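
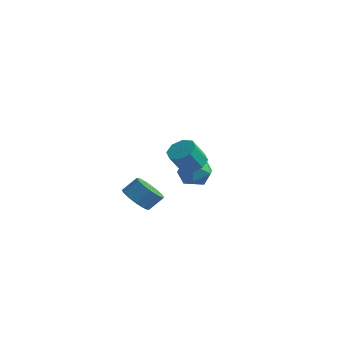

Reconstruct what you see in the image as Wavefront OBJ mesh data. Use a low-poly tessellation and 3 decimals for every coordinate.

v -1.62 2.963 0.918
v -0.732 2.69 1.387
v -1.388 1.75 -0.227
v -0.5 1.477 0.242
v -1.412 1.304 0.713
v -1.556 2.054 1.421
v -0.564 2.386 -0.261
v -0.708 3.136 0.447
v -0.08 2.334 0.659
v -0.603 1.665 1.261
v -1.517 2.775 -0.101
v -2.04 2.106 0.501
v 1.099 -4.257 1.267
v 1.864 -4.241 0.832
v 2.265 -3.648 1.558
v 1.501 -3.663 1.993
v 1.63 -3.886 0.671
v 2.031 -3.292 1.397
v 1.253 -3.629 0.669
v 1.654 -3.036 1.396
v 0.836 -3.541 0.828
v 1.237 -2.948 1.554
v 0.488 -3.645 1.104
v 0.89 -3.051 1.831
v 0.305 -3.912 1.424
v 0.706 -3.319 2.15
v 0.335 -4.272 1.702
v 0.736 -3.679 2.428
v 0.569 -4.628 1.863
v 0.97 -4.034 2.589
v 0.946 -4.884 1.864
v 1.347 -4.291 2.591
v 1.363 -4.972 1.706
v 1.764 -4.379 2.432
v 1.71 -4.869 1.429
v 2.112 -4.275 2.156
v 1.894 -4.601 1.11
v 2.295 -4.008 1.836
v 2.461 -1.734 3.322
v 2.861 -2.288 2.967
v 2.759 -3.039 4.022
v 2.359 -2.486 4.378
v 3.207 -1.916 3.265
v 3.105 -2.667 4.321
v 3.116 -1.437 3.597
v 3.014 -2.189 4.653
v 2.641 -1.133 3.768
v 2.539 -1.884 4.824
v 2.061 -1.181 3.678
v 1.959 -1.932 4.733
v 1.715 -1.553 3.379
v 1.613 -2.304 4.435
v 1.806 -2.031 3.047
v 1.704 -2.783 4.103
v 2.281 -2.336 2.876
v 2.179 -3.087 3.932
f 1 12 6
f 1 6 2
f 1 2 8
f 1 8 11
f 1 11 12
f 2 6 10
f 6 12 5
f 12 11 3
f 11 8 7
f 8 2 9
f 4 10 5
f 4 5 3
f 4 3 7
f 4 7 9
f 4 9 10
f 5 10 6
f 3 5 12
f 7 3 11
f 9 7 8
f 10 9 2
f 14 13 17
f 14 17 15
f 15 17 18
f 15 18 16
f 17 13 19
f 17 19 18
f 18 19 20
f 18 20 16
f 19 13 21
f 19 21 20
f 20 21 22
f 20 22 16
f 21 13 23
f 21 23 22
f 22 23 24
f 22 24 16
f 23 13 25
f 23 25 24
f 24 25 26
f 24 26 16
f 25 13 27
f 25 27 26
f 26 27 28
f 26 28 16
f 27 13 29
f 27 29 28
f 28 29 30
f 28 30 16
f 29 13 31
f 29 31 30
f 30 31 32
f 30 32 16
f 31 13 33
f 31 33 32
f 32 33 34
f 32 34 16
f 33 13 35
f 33 35 34
f 34 35 36
f 34 36 16
f 35 13 37
f 35 37 36
f 36 37 38
f 36 38 16
f 37 13 14
f 37 14 38
f 38 14 15
f 38 15 16
f 40 39 43
f 40 43 41
f 41 43 44
f 41 44 42
f 43 39 45
f 43 45 44
f 44 45 46
f 44 46 42
f 45 39 47
f 45 47 46
f 46 47 48
f 46 48 42
f 47 39 49
f 47 49 48
f 48 49 50
f 48 50 42
f 49 39 51
f 49 51 50
f 50 51 52
f 50 52 42
f 51 39 53
f 51 53 52
f 52 53 54
f 52 54 42
f 53 39 55
f 53 55 54
f 54 55 56
f 54 56 42
f 55 39 40
f 55 40 56
f 56 40 41
f 56 41 42



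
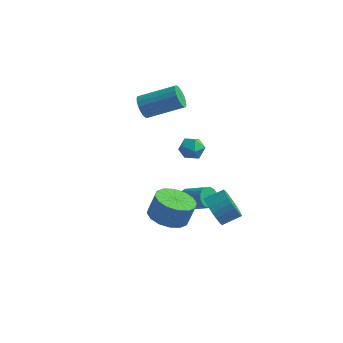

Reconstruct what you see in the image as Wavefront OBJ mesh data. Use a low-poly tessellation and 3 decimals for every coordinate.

v -3.63 2.921 1.668
v -3.245 2.717 1.069
v -1.425 3.555 1.954
v -1.81 3.759 2.552
v -3.347 3.021 0.991
v -1.527 3.859 1.876
v -3.505 3.304 1.047
v -1.685 4.142 1.932
v -3.687 3.512 1.226
v -1.868 4.35 2.111
v -3.859 3.603 1.492
v -2.039 4.441 2.377
v -3.984 3.558 1.794
v -2.165 4.396 2.678
v -4.04 3.388 2.07
v -2.22 4.226 2.954
v -4.015 3.125 2.266
v -2.195 3.963 3.151
v -3.913 2.821 2.344
v -2.093 3.659 3.229
v -3.755 2.538 2.288
v -1.935 3.376 3.173
v -3.572 2.33 2.109
v -1.753 3.168 2.994
v -3.401 2.239 1.843
v -1.581 3.077 2.728
v -3.275 2.284 1.542
v -1.456 3.122 2.426
v -3.22 2.454 1.266
v -1.4 3.292 2.15
v 1.938 -0.158 -2.681
v 2.421 -0.128 -3.475
v 3.204 0.548 -2.974
v 2.722 0.518 -2.179
v 2.2 0.158 -3.515
v 2.984 0.834 -3.014
v 1.94 0.395 -3.429
v 2.723 1.071 -2.927
v 1.679 0.548 -3.228
v 2.463 1.224 -2.726
v 1.458 0.594 -2.944
v 2.241 1.27 -2.442
v 1.31 0.525 -2.62
v 2.093 1.201 -2.118
v 1.257 0.352 -2.305
v 2.041 1.028 -1.803
v 1.309 0.102 -2.048
v 2.092 0.778 -1.546
v 1.456 -0.188 -1.886
v 2.239 0.488 -1.385
v 1.676 -0.474 -1.846
v 2.46 0.202 -1.345
v 1.937 -0.711 -1.933
v 2.72 -0.035 -1.431
v 2.197 -0.864 -2.134
v 2.981 -0.188 -1.632
v 2.419 -0.91 -2.418
v 3.202 -0.234 -1.916
v 2.567 -0.841 -2.742
v 3.35 -0.165 -2.24
v 2.619 -0.668 -3.057
v 3.403 0.008 -2.555
v 2.568 -0.418 -3.314
v 3.351 0.258 -2.812
v -0.148 1.219 -3.395
v 0.077 0.854 -3.896
v 1.393 0.636 -3.147
v 1.168 1.001 -2.645
v 0.168 1.147 -3.97
v 1.484 0.929 -3.22
v 0.186 1.457 -3.912
v 1.502 1.239 -3.162
v 0.128 1.713 -3.735
v 1.444 1.495 -2.985
v 0.006 1.855 -3.481
v 1.322 1.637 -2.731
v -0.15 1.851 -3.207
v 1.165 1.634 -2.457
v -0.307 1.703 -2.975
v 1.009 1.485 -2.226
v -0.427 1.444 -2.841
v 0.889 1.226 -2.091
v -0.483 1.133 -2.833
v 0.833 0.915 -2.083
v -0.462 0.842 -2.953
v 0.854 0.624 -2.204
v -0.369 0.637 -3.175
v 0.946 0.419 -2.426
v -0.226 0.566 -3.448
v 1.09 0.348 -2.698
v -0.065 0.644 -3.708
v 1.251 0.426 -2.958
v 0.964 -1.011 2.752
v 1.682 -1.047 2.59
v 1.058 -2.013 3.39
v 1.776 -2.049 3.228
v 1.525 -1.519 3.673
v 1.467 -0.9 3.279
v 1.273 -2.16 2.701
v 1.215 -1.541 2.307
v 1.872 -1.757 2.559
v 2.028 -1.361 3.159
v 0.712 -1.699 2.821
v 0.868 -1.303 3.421
v 0.788 -3.052 -1.335
v 1.725 -3.592 -1.467
v 2.05 -3.327 -0.236
v 1.112 -2.788 -0.105
v 1.842 -3.059 -1.612
v 2.167 -2.794 -0.382
v 1.676 -2.525 -1.683
v 2.001 -2.26 -0.453
v 1.271 -2.132 -1.661
v 1.596 -1.867 -0.431
v 0.738 -1.985 -1.552
v 1.063 -1.72 -0.321
v 0.217 -2.125 -1.384
v 0.542 -1.86 -0.154
v -0.15 -2.513 -1.204
v 0.175 -2.248 0.027
v -0.267 -3.046 -1.058
v 0.058 -2.781 0.172
v -0.101 -3.58 -0.987
v 0.224 -3.315 0.243
v 0.304 -3.973 -1.009
v 0.629 -3.708 0.221
v 0.837 -4.12 -1.119
v 1.162 -3.855 0.112
v 1.358 -3.98 -1.286
v 1.683 -3.715 -0.056
f 2 1 5
f 2 5 3
f 3 5 6
f 3 6 4
f 5 1 7
f 5 7 6
f 6 7 8
f 6 8 4
f 7 1 9
f 7 9 8
f 8 9 10
f 8 10 4
f 9 1 11
f 9 11 10
f 10 11 12
f 10 12 4
f 11 1 13
f 11 13 12
f 12 13 14
f 12 14 4
f 13 1 15
f 13 15 14
f 14 15 16
f 14 16 4
f 15 1 17
f 15 17 16
f 16 17 18
f 16 18 4
f 17 1 19
f 17 19 18
f 18 19 20
f 18 20 4
f 19 1 21
f 19 21 20
f 20 21 22
f 20 22 4
f 21 1 23
f 21 23 22
f 22 23 24
f 22 24 4
f 23 1 25
f 23 25 24
f 24 25 26
f 24 26 4
f 25 1 27
f 25 27 26
f 26 27 28
f 26 28 4
f 27 1 29
f 27 29 28
f 28 29 30
f 28 30 4
f 29 1 2
f 29 2 30
f 30 2 3
f 30 3 4
f 32 31 35
f 32 35 33
f 33 35 36
f 33 36 34
f 35 31 37
f 35 37 36
f 36 37 38
f 36 38 34
f 37 31 39
f 37 39 38
f 38 39 40
f 38 40 34
f 39 31 41
f 39 41 40
f 40 41 42
f 40 42 34
f 41 31 43
f 41 43 42
f 42 43 44
f 42 44 34
f 43 31 45
f 43 45 44
f 44 45 46
f 44 46 34
f 45 31 47
f 45 47 46
f 46 47 48
f 46 48 34
f 47 31 49
f 47 49 48
f 48 49 50
f 48 50 34
f 49 31 51
f 49 51 50
f 50 51 52
f 50 52 34
f 51 31 53
f 51 53 52
f 52 53 54
f 52 54 34
f 53 31 55
f 53 55 54
f 54 55 56
f 54 56 34
f 55 31 57
f 55 57 56
f 56 57 58
f 56 58 34
f 57 31 59
f 57 59 58
f 58 59 60
f 58 60 34
f 59 31 61
f 59 61 60
f 60 61 62
f 60 62 34
f 61 31 63
f 61 63 62
f 62 63 64
f 62 64 34
f 63 31 32
f 63 32 64
f 64 32 33
f 64 33 34
f 66 65 69
f 66 69 67
f 67 69 70
f 67 70 68
f 69 65 71
f 69 71 70
f 70 71 72
f 70 72 68
f 71 65 73
f 71 73 72
f 72 73 74
f 72 74 68
f 73 65 75
f 73 75 74
f 74 75 76
f 74 76 68
f 75 65 77
f 75 77 76
f 76 77 78
f 76 78 68
f 77 65 79
f 77 79 78
f 78 79 80
f 78 80 68
f 79 65 81
f 79 81 80
f 80 81 82
f 80 82 68
f 81 65 83
f 81 83 82
f 82 83 84
f 82 84 68
f 83 65 85
f 83 85 84
f 84 85 86
f 84 86 68
f 85 65 87
f 85 87 86
f 86 87 88
f 86 88 68
f 87 65 89
f 87 89 88
f 88 89 90
f 88 90 68
f 89 65 91
f 89 91 90
f 90 91 92
f 90 92 68
f 91 65 66
f 91 66 92
f 92 66 67
f 92 67 68
f 93 104 98
f 93 98 94
f 93 94 100
f 93 100 103
f 93 103 104
f 94 98 102
f 98 104 97
f 104 103 95
f 103 100 99
f 100 94 101
f 96 102 97
f 96 97 95
f 96 95 99
f 96 99 101
f 96 101 102
f 97 102 98
f 95 97 104
f 99 95 103
f 101 99 100
f 102 101 94
f 106 105 109
f 106 109 107
f 107 109 110
f 107 110 108
f 109 105 111
f 109 111 110
f 110 111 112
f 110 112 108
f 111 105 113
f 111 113 112
f 112 113 114
f 112 114 108
f 113 105 115
f 113 115 114
f 114 115 116
f 114 116 108
f 115 105 117
f 115 117 116
f 116 117 118
f 116 118 108
f 117 105 119
f 117 119 118
f 118 119 120
f 118 120 108
f 119 105 121
f 119 121 120
f 120 121 122
f 120 122 108
f 121 105 123
f 121 123 122
f 122 123 124
f 122 124 108
f 123 105 125
f 123 125 124
f 124 125 126
f 124 126 108
f 125 105 127
f 125 127 126
f 126 127 128
f 126 128 108
f 127 105 129
f 127 129 128
f 128 129 130
f 128 130 108
f 129 105 106
f 129 106 130
f 130 106 107
f 130 107 108



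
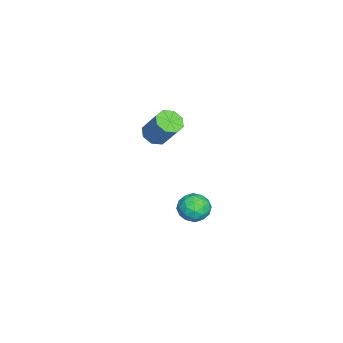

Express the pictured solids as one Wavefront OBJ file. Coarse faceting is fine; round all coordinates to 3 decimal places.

v -0.377 2.202 2.122
v 0.029 2.579 1.728
v 0.564 3.314 2.984
v 0.157 2.938 3.378
v -0.438 2.797 1.799
v 0.097 3.533 3.054
v -0.869 2.667 2.059
v -0.334 3.403 3.315
v -1.013 2.265 2.356
v -0.478 3.001 3.612
v -0.784 1.826 2.516
v -0.249 2.561 3.772
v -0.317 1.607 2.446
v 0.218 2.343 3.701
v 0.114 1.737 2.185
v 0.649 2.473 3.441
v 0.258 2.139 1.888
v 0.793 2.875 3.144
v -1.23 4.11 -3.276
v -0.447 4.305 -3.473
v -0.793 3.455 -2.187
v -0.01 3.65 -2.384
v -0.535 4.242 -2.133
v -0.805 4.648 -2.806
v -0.435 3.112 -2.854
v -0.705 3.518 -3.527
v 0.044 3.688 -3.212
v -0.017 4.387 -2.767
v -1.223 3.373 -2.893
v -1.284 4.072 -2.448
v -0.877 4.265 -3.47
v -0.363 3.495 -2.19
v -0.671 3.843 -2.043
v -0.211 3.958 -2.159
v -1.088 4.467 -3.078
v -0.627 4.581 -3.194
v -0.679 4.544 -2.406
v -0.613 3.179 -2.466
v -0.152 3.293 -2.582
v -1.029 3.802 -3.501
v -0.569 3.917 -3.617
v -0.561 3.216 -3.254
v -0.128 4.017 -3.433
v 0.129 3.632 -2.793
v -0.121 3.316 -3.069
v -0.28 3.554 -3.464
v -0.164 4.428 -3.171
v 0.093 4.043 -2.531
v -0.216 4.391 -2.383
v -0.375 4.629 -2.779
v 0.125 4.065 -3.018
v -1.333 3.717 -3.129
v -1.076 3.332 -2.489
v -0.865 3.131 -2.881
v -1.024 3.369 -3.277
v -1.369 4.128 -2.867
v -1.112 3.743 -2.227
v -0.96 4.206 -2.196
v -1.119 4.444 -2.591
v -1.365 3.695 -2.642
f 2 1 5
f 2 5 3
f 3 5 6
f 3 6 4
f 5 1 7
f 5 7 6
f 6 7 8
f 6 8 4
f 7 1 9
f 7 9 8
f 8 9 10
f 8 10 4
f 9 1 11
f 9 11 10
f 10 11 12
f 10 12 4
f 11 1 13
f 11 13 12
f 12 13 14
f 12 14 4
f 13 1 15
f 13 15 14
f 14 15 16
f 14 16 4
f 15 1 17
f 15 17 16
f 16 17 18
f 16 18 4
f 17 1 2
f 17 2 18
f 18 2 3
f 18 3 4
f 19 56 35
f 56 30 59
f 35 59 24
f 56 59 35
f 19 35 31
f 35 24 36
f 31 36 20
f 35 36 31
f 19 31 40
f 31 20 41
f 40 41 26
f 31 41 40
f 19 40 52
f 40 26 55
f 52 55 29
f 40 55 52
f 19 52 56
f 52 29 60
f 56 60 30
f 52 60 56
f 20 36 47
f 36 24 50
f 47 50 28
f 36 50 47
f 24 59 37
f 59 30 58
f 37 58 23
f 59 58 37
f 30 60 57
f 60 29 53
f 57 53 21
f 60 53 57
f 29 55 54
f 55 26 42
f 54 42 25
f 55 42 54
f 26 41 46
f 41 20 43
f 46 43 27
f 41 43 46
f 22 48 34
f 48 28 49
f 34 49 23
f 48 49 34
f 22 34 32
f 34 23 33
f 32 33 21
f 34 33 32
f 22 32 39
f 32 21 38
f 39 38 25
f 32 38 39
f 22 39 44
f 39 25 45
f 44 45 27
f 39 45 44
f 22 44 48
f 44 27 51
f 48 51 28
f 44 51 48
f 23 49 37
f 49 28 50
f 37 50 24
f 49 50 37
f 21 33 57
f 33 23 58
f 57 58 30
f 33 58 57
f 25 38 54
f 38 21 53
f 54 53 29
f 38 53 54
f 27 45 46
f 45 25 42
f 46 42 26
f 45 42 46
f 28 51 47
f 51 27 43
f 47 43 20
f 51 43 47



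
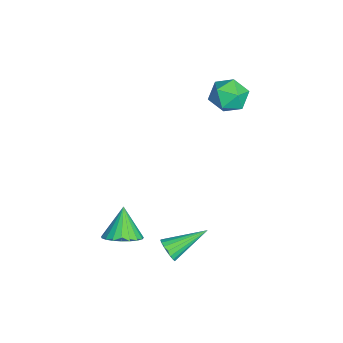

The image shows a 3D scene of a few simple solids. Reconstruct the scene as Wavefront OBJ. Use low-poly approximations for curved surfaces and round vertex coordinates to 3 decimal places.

v 2.616 -3.397 -3.52
v 3.152 -4.131 -3.128
v 1.624 -3.383 -2.14
v 3.349 -3.798 -2.989
v 3.42 -3.395 -2.942
v 3.352 -2.993 -2.995
v 3.156 -2.66 -3.139
v 2.868 -2.455 -3.348
v 2.535 -2.412 -3.588
v 2.217 -2.54 -3.815
v 1.968 -2.816 -3.992
v 1.83 -3.192 -4.087
v 1.829 -3.604 -4.084
v 1.964 -3.98 -3.983
v 2.211 -4.255 -3.803
v 2.529 -4.381 -3.574
v 2.861 -4.338 -3.335
v -3.588 1.936 1.151
v -2.584 2.037 1.481
v -3.856 0.723 2.339
v -2.852 0.824 2.669
v -3.548 1.608 2.838
v -3.383 2.358 2.104
v -3.057 0.402 1.716
v -2.892 1.152 0.982
v -2.256 1.09 1.83
v -2.559 1.835 2.524
v -3.881 0.925 1.296
v -4.184 1.67 1.99
v 3.06 -1.275 -3.97
v 3.558 -1.305 -3.523
v 2.36 0.535 -3.07
v 3.678 -1.148 -3.746
v 3.676 -1.016 -4.013
v 3.552 -0.935 -4.272
v 3.331 -0.922 -4.471
v 3.055 -0.978 -4.571
v 2.781 -1.094 -4.552
v 2.562 -1.245 -4.418
v 2.442 -1.403 -4.195
v 2.444 -1.535 -3.928
v 2.568 -1.616 -3.669
v 2.79 -1.629 -3.47
v 3.065 -1.572 -3.37
v 3.339 -1.457 -3.389
f 2 1 4
f 2 4 3
f 4 1 5
f 4 5 3
f 5 1 6
f 5 6 3
f 6 1 7
f 6 7 3
f 7 1 8
f 7 8 3
f 8 1 9
f 8 9 3
f 9 1 10
f 9 10 3
f 10 1 11
f 10 11 3
f 11 1 12
f 11 12 3
f 12 1 13
f 12 13 3
f 13 1 14
f 13 14 3
f 14 1 15
f 14 15 3
f 15 1 16
f 15 16 3
f 16 1 17
f 16 17 3
f 17 1 2
f 17 2 3
f 18 29 23
f 18 23 19
f 18 19 25
f 18 25 28
f 18 28 29
f 19 23 27
f 23 29 22
f 29 28 20
f 28 25 24
f 25 19 26
f 21 27 22
f 21 22 20
f 21 20 24
f 21 24 26
f 21 26 27
f 22 27 23
f 20 22 29
f 24 20 28
f 26 24 25
f 27 26 19
f 31 30 33
f 31 33 32
f 33 30 34
f 33 34 32
f 34 30 35
f 34 35 32
f 35 30 36
f 35 36 32
f 36 30 37
f 36 37 32
f 37 30 38
f 37 38 32
f 38 30 39
f 38 39 32
f 39 30 40
f 39 40 32
f 40 30 41
f 40 41 32
f 41 30 42
f 41 42 32
f 42 30 43
f 42 43 32
f 43 30 44
f 43 44 32
f 44 30 45
f 44 45 32
f 45 30 31
f 45 31 32



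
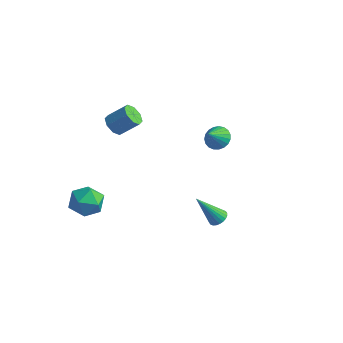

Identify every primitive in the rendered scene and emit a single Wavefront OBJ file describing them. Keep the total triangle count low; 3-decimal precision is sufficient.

v -4.082 -3.235 -3.27
v -3.626 -2.613 -2.509
v -2.614 -4.187 -3.371
v -2.158 -3.565 -2.61
v -2.972 -4.231 -2.349
v -3.879 -3.642 -2.287
v -2.361 -3.158 -3.593
v -3.268 -2.569 -3.531
v -2.562 -2.565 -2.71
v -2.94 -3.228 -1.941
v -3.3 -3.572 -3.939
v -3.678 -4.235 -3.17
v 0.286 3.804 -0.696
v 0.957 3.497 -0.979
v 0.274 2.936 0.216
v 1.069 3.72 -0.765
v 1.045 3.958 -0.54
v 0.89 4.169 -0.341
v 0.631 4.317 -0.204
v 0.312 4.376 -0.152
v -0.011 4.336 -0.194
v -0.283 4.205 -0.323
v -0.457 4.004 -0.517
v -0.502 3.769 -0.741
v -0.41 3.539 -0.958
v -0.199 3.356 -1.13
v 0.097 3.25 -1.226
v 0.425 3.24 -1.231
v 0.73 3.328 -1.144
v -3.63 -0.322 1.169
v -3.061 -0.544 0.771
v -2.18 0.059 1.692
v -2.75 0.282 2.091
v -3.246 -0.04 0.617
v -2.365 0.564 1.538
v -3.656 0.299 0.787
v -2.775 0.903 1.708
v -4.051 0.275 1.181
v -3.171 0.878 2.102
v -4.2 -0.099 1.568
v -3.319 0.504 2.489
v -4.015 -0.604 1.722
v -3.134 -0 2.643
v -3.605 -0.943 1.552
v -2.724 -0.339 2.473
v -3.209 -0.918 1.158
v -2.329 -0.315 2.079
v 4.215 -1.562 -1.642
v 4.54 -1.221 -1.32
v 3.365 -2.338 0.042
v 4.361 -1.093 -1.352
v 4.16 -1.036 -1.428
v 3.967 -1.06 -1.536
v 3.812 -1.159 -1.66
v 3.718 -1.32 -1.782
v 3.7 -1.518 -1.882
v 3.761 -1.722 -1.946
v 3.89 -1.902 -1.963
v 4.07 -2.03 -1.932
v 4.271 -2.087 -1.856
v 4.464 -2.064 -1.748
v 4.619 -1.964 -1.623
v 4.713 -1.803 -1.502
v 4.73 -1.605 -1.402
v 4.67 -1.401 -1.338
f 1 12 6
f 1 6 2
f 1 2 8
f 1 8 11
f 1 11 12
f 2 6 10
f 6 12 5
f 12 11 3
f 11 8 7
f 8 2 9
f 4 10 5
f 4 5 3
f 4 3 7
f 4 7 9
f 4 9 10
f 5 10 6
f 3 5 12
f 7 3 11
f 9 7 8
f 10 9 2
f 14 13 16
f 14 16 15
f 16 13 17
f 16 17 15
f 17 13 18
f 17 18 15
f 18 13 19
f 18 19 15
f 19 13 20
f 19 20 15
f 20 13 21
f 20 21 15
f 21 13 22
f 21 22 15
f 22 13 23
f 22 23 15
f 23 13 24
f 23 24 15
f 24 13 25
f 24 25 15
f 25 13 26
f 25 26 15
f 26 13 27
f 26 27 15
f 27 13 28
f 27 28 15
f 28 13 29
f 28 29 15
f 29 13 14
f 29 14 15
f 31 30 34
f 31 34 32
f 32 34 35
f 32 35 33
f 34 30 36
f 34 36 35
f 35 36 37
f 35 37 33
f 36 30 38
f 36 38 37
f 37 38 39
f 37 39 33
f 38 30 40
f 38 40 39
f 39 40 41
f 39 41 33
f 40 30 42
f 40 42 41
f 41 42 43
f 41 43 33
f 42 30 44
f 42 44 43
f 43 44 45
f 43 45 33
f 44 30 46
f 44 46 45
f 45 46 47
f 45 47 33
f 46 30 31
f 46 31 47
f 47 31 32
f 47 32 33
f 49 48 51
f 49 51 50
f 51 48 52
f 51 52 50
f 52 48 53
f 52 53 50
f 53 48 54
f 53 54 50
f 54 48 55
f 54 55 50
f 55 48 56
f 55 56 50
f 56 48 57
f 56 57 50
f 57 48 58
f 57 58 50
f 58 48 59
f 58 59 50
f 59 48 60
f 59 60 50
f 60 48 61
f 60 61 50
f 61 48 62
f 61 62 50
f 62 48 63
f 62 63 50
f 63 48 64
f 63 64 50
f 64 48 65
f 64 65 50
f 65 48 49
f 65 49 50



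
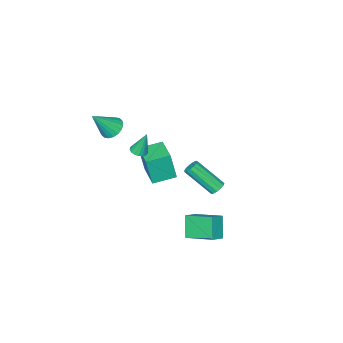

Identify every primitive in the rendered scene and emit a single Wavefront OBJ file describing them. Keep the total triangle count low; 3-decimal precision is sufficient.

v 1.482 -3.645 2.498
v 2.023 -3.948 1.992
v 2.658 -3.995 3.962
v 2.11 -3.603 2.004
v 2.073 -3.266 2.114
v 1.919 -3.005 2.3
v 1.679 -2.87 2.526
v 1.399 -2.889 2.745
v 1.136 -3.058 2.916
v 0.942 -3.343 3.004
v 0.854 -3.688 2.992
v 0.892 -4.024 2.881
v 1.046 -4.286 2.695
v 1.286 -4.42 2.47
v 1.566 -4.401 2.25
v 1.829 -4.233 2.08
v -3.222 -3.946 -3.495
v -3.011 -4.264 -1.583
v -2.342 -2.294 -3.317
v -2.131 -2.612 -1.405
v -1.889 -4.628 -3.755
v -1.678 -4.946 -1.843
v -1.009 -2.976 -3.577
v -0.798 -3.294 -1.665
v 0.527 -2.425 0.653
v 0.897 -2.019 0.621
v 0.233 -2.035 2.187
v 0.671 -1.905 0.548
v 0.412 -1.91 0.5
v 0.18 -2.033 0.486
v 0.027 -2.246 0.511
v -0.011 -2.5 0.569
v 0.074 -2.737 0.645
v 0.263 -2.902 0.724
v 0.513 -2.959 0.786
v 0.766 -2.893 0.818
v 0.964 -2.72 0.812
v 1.062 -2.479 0.769
v 1.038 -2.226 0.7
v 0.422 2.225 -2.26
v 1.273 2.265 -1.839
v -0.013 3.965 -1.548
v 0.838 4.005 -1.127
v 1.002 2.875 -3.493
v 1.853 2.915 -3.072
v 0.567 4.615 -2.781
v 1.418 4.655 -2.36
v -0.708 2.835 -0.214
v -0.336 3.171 -0.075
v 0.4 1.741 1.412
v 0.028 1.405 1.274
v -0.567 3.229 0.095
v 0.169 1.799 1.582
v -0.843 3.162 0.168
v -0.107 1.732 1.655
v -1.076 2.991 0.119
v -0.34 1.561 1.606
v -1.192 2.771 -0.036
v -0.457 1.341 1.451
v -1.154 2.571 -0.246
v -0.419 1.141 1.241
v -0.975 2.455 -0.447
v -0.24 1.025 1.04
v -0.711 2.459 -0.573
v 0.025 1.03 0.914
v -0.445 2.583 -0.585
v 0.29 1.153 0.902
v -0.263 2.787 -0.479
v 0.472 1.357 1.008
v -0.222 3.006 -0.289
v 0.513 1.576 1.198
f 2 1 4
f 2 4 3
f 4 1 5
f 4 5 3
f 5 1 6
f 5 6 3
f 6 1 7
f 6 7 3
f 7 1 8
f 7 8 3
f 8 1 9
f 8 9 3
f 9 1 10
f 9 10 3
f 10 1 11
f 10 11 3
f 11 1 12
f 11 12 3
f 12 1 13
f 12 13 3
f 13 1 14
f 13 14 3
f 14 1 15
f 14 15 3
f 15 1 16
f 15 16 3
f 16 1 2
f 16 2 3
f 18 20 17
f 21 18 17
f 17 20 19
f 19 21 17
f 18 24 20
f 22 18 21
f 22 24 18
f 20 24 19
f 23 21 19
f 19 24 23
f 23 22 21
f 24 22 23
f 26 25 28
f 26 28 27
f 28 25 29
f 28 29 27
f 29 25 30
f 29 30 27
f 30 25 31
f 30 31 27
f 31 25 32
f 31 32 27
f 32 25 33
f 32 33 27
f 33 25 34
f 33 34 27
f 34 25 35
f 34 35 27
f 35 25 36
f 35 36 27
f 36 25 37
f 36 37 27
f 37 25 38
f 37 38 27
f 38 25 39
f 38 39 27
f 39 25 26
f 39 26 27
f 41 43 40
f 44 41 40
f 40 43 42
f 42 44 40
f 41 47 43
f 45 41 44
f 45 47 41
f 43 47 42
f 46 44 42
f 42 47 46
f 46 45 44
f 47 45 46
f 49 48 52
f 49 52 50
f 50 52 53
f 50 53 51
f 52 48 54
f 52 54 53
f 53 54 55
f 53 55 51
f 54 48 56
f 54 56 55
f 55 56 57
f 55 57 51
f 56 48 58
f 56 58 57
f 57 58 59
f 57 59 51
f 58 48 60
f 58 60 59
f 59 60 61
f 59 61 51
f 60 48 62
f 60 62 61
f 61 62 63
f 61 63 51
f 62 48 64
f 62 64 63
f 63 64 65
f 63 65 51
f 64 48 66
f 64 66 65
f 65 66 67
f 65 67 51
f 66 48 68
f 66 68 67
f 67 68 69
f 67 69 51
f 68 48 70
f 68 70 69
f 69 70 71
f 69 71 51
f 70 48 49
f 70 49 71
f 71 49 50
f 71 50 51



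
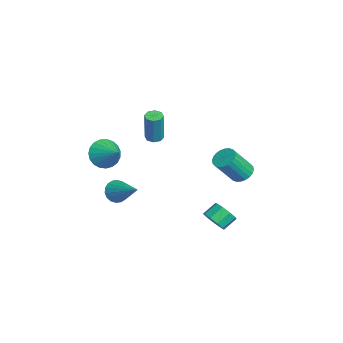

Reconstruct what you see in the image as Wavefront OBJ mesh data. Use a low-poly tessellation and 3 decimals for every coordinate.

v -1.298 3.966 -1.42
v -0.53 4.065 -1.574
v -0.053 2.913 0.066
v -0.822 2.814 0.22
v -0.585 4.305 -1.389
v -0.109 3.153 0.251
v -0.75 4.494 -1.209
v -0.273 3.342 0.431
v -0.997 4.602 -1.06
v -0.521 3.45 0.579
v -1.291 4.613 -0.967
v -0.814 3.461 0.673
v -1.586 4.526 -0.943
v -1.109 3.374 0.697
v -1.837 4.354 -0.991
v -1.36 3.202 0.649
v -2.006 4.122 -1.104
v -1.529 2.97 0.535
v -2.067 3.867 -1.266
v -1.59 2.715 0.374
v -2.011 3.627 -1.451
v -1.535 2.475 0.189
v -1.847 3.438 -1.631
v -1.37 2.286 0.009
v -1.599 3.33 -1.779
v -1.123 2.178 -0.14
v -1.306 3.319 -1.873
v -0.829 2.167 -0.233
v -1.011 3.406 -1.897
v -0.534 2.254 -0.257
v -0.76 3.578 -1.849
v -0.283 2.426 -0.209
v -0.591 3.81 -1.735
v -0.114 2.658 -0.096
v -1.061 -1.166 2.104
v -0.77 -1.625 2.019
v -0.289 -1.694 4.052
v -0.579 -1.234 4.136
v -0.537 -1.277 1.976
v -0.056 -1.346 4.009
v -0.611 -0.864 2.007
v -0.13 -0.933 4.04
v -0.948 -0.627 2.095
v -0.467 -0.696 4.128
v -1.351 -0.706 2.188
v -0.87 -0.775 4.221
v -1.584 -1.054 2.231
v -1.103 -1.123 4.264
v -1.51 -1.467 2.2
v -1.029 -1.536 4.233
v -1.173 -1.704 2.112
v -0.692 -1.773 4.145
v -2.662 -3.9 -0.069
v -1.987 -4.273 -0.81
v -1.398 -3.2 0.729
v -2.1 -3.877 -0.979
v -2.31 -3.485 -0.99
v -2.581 -3.165 -0.842
v -2.866 -2.972 -0.56
v -3.116 -2.939 -0.193
v -3.287 -3.073 0.195
v -3.35 -3.349 0.538
v -3.294 -3.721 0.776
v -3.129 -4.124 0.868
v -2.883 -4.488 0.798
v -2.598 -4.75 0.578
v -2.325 -4.866 0.246
v -2.11 -4.814 -0.14
v -1.99 -4.605 -0.514
v 3.125 1.675 -2.532
v 3.587 1.423 -1.917
v 3.217 2.173 -1.332
v 2.755 2.425 -1.948
v 3.863 1.796 -2.221
v 3.493 2.546 -1.636
v 3.793 2.112 -2.67
v 3.423 2.862 -2.085
v 3.41 2.224 -3.055
v 3.041 2.974 -2.47
v 2.895 2.079 -3.196
v 2.525 2.829 -2.611
v 2.486 1.745 -3.026
v 2.116 2.494 -2.441
v 2.377 1.378 -2.625
v 2.007 2.128 -2.04
v 2.618 1.151 -2.181
v 2.248 1.9 -1.596
v 3.096 1.168 -1.901
v 2.726 1.918 -1.317
v 2.981 -3.71 0.288
v 3.453 -3.803 -0.325
v 4.559 -2.71 1.352
v 3.303 -3.497 -0.39
v 3.089 -3.233 -0.32
v 2.853 -3.063 -0.13
v 2.643 -3.022 0.143
v 2.499 -3.116 0.445
v 2.451 -3.328 0.716
v 2.508 -3.616 0.902
v 2.658 -3.922 0.966
v 2.872 -4.186 0.896
v 3.108 -4.356 0.706
v 3.318 -4.398 0.433
v 3.462 -4.303 0.131
v 3.51 -4.091 -0.139
f 2 1 5
f 2 5 3
f 3 5 6
f 3 6 4
f 5 1 7
f 5 7 6
f 6 7 8
f 6 8 4
f 7 1 9
f 7 9 8
f 8 9 10
f 8 10 4
f 9 1 11
f 9 11 10
f 10 11 12
f 10 12 4
f 11 1 13
f 11 13 12
f 12 13 14
f 12 14 4
f 13 1 15
f 13 15 14
f 14 15 16
f 14 16 4
f 15 1 17
f 15 17 16
f 16 17 18
f 16 18 4
f 17 1 19
f 17 19 18
f 18 19 20
f 18 20 4
f 19 1 21
f 19 21 20
f 20 21 22
f 20 22 4
f 21 1 23
f 21 23 22
f 22 23 24
f 22 24 4
f 23 1 25
f 23 25 24
f 24 25 26
f 24 26 4
f 25 1 27
f 25 27 26
f 26 27 28
f 26 28 4
f 27 1 29
f 27 29 28
f 28 29 30
f 28 30 4
f 29 1 31
f 29 31 30
f 30 31 32
f 30 32 4
f 31 1 33
f 31 33 32
f 32 33 34
f 32 34 4
f 33 1 2
f 33 2 34
f 34 2 3
f 34 3 4
f 36 35 39
f 36 39 37
f 37 39 40
f 37 40 38
f 39 35 41
f 39 41 40
f 40 41 42
f 40 42 38
f 41 35 43
f 41 43 42
f 42 43 44
f 42 44 38
f 43 35 45
f 43 45 44
f 44 45 46
f 44 46 38
f 45 35 47
f 45 47 46
f 46 47 48
f 46 48 38
f 47 35 49
f 47 49 48
f 48 49 50
f 48 50 38
f 49 35 51
f 49 51 50
f 50 51 52
f 50 52 38
f 51 35 36
f 51 36 52
f 52 36 37
f 52 37 38
f 54 53 56
f 54 56 55
f 56 53 57
f 56 57 55
f 57 53 58
f 57 58 55
f 58 53 59
f 58 59 55
f 59 53 60
f 59 60 55
f 60 53 61
f 60 61 55
f 61 53 62
f 61 62 55
f 62 53 63
f 62 63 55
f 63 53 64
f 63 64 55
f 64 53 65
f 64 65 55
f 65 53 66
f 65 66 55
f 66 53 67
f 66 67 55
f 67 53 68
f 67 68 55
f 68 53 69
f 68 69 55
f 69 53 54
f 69 54 55
f 71 70 74
f 71 74 72
f 72 74 75
f 72 75 73
f 74 70 76
f 74 76 75
f 75 76 77
f 75 77 73
f 76 70 78
f 76 78 77
f 77 78 79
f 77 79 73
f 78 70 80
f 78 80 79
f 79 80 81
f 79 81 73
f 80 70 82
f 80 82 81
f 81 82 83
f 81 83 73
f 82 70 84
f 82 84 83
f 83 84 85
f 83 85 73
f 84 70 86
f 84 86 85
f 85 86 87
f 85 87 73
f 86 70 88
f 86 88 87
f 87 88 89
f 87 89 73
f 88 70 71
f 88 71 89
f 89 71 72
f 89 72 73
f 91 90 93
f 91 93 92
f 93 90 94
f 93 94 92
f 94 90 95
f 94 95 92
f 95 90 96
f 95 96 92
f 96 90 97
f 96 97 92
f 97 90 98
f 97 98 92
f 98 90 99
f 98 99 92
f 99 90 100
f 99 100 92
f 100 90 101
f 100 101 92
f 101 90 102
f 101 102 92
f 102 90 103
f 102 103 92
f 103 90 104
f 103 104 92
f 104 90 105
f 104 105 92
f 105 90 91
f 105 91 92



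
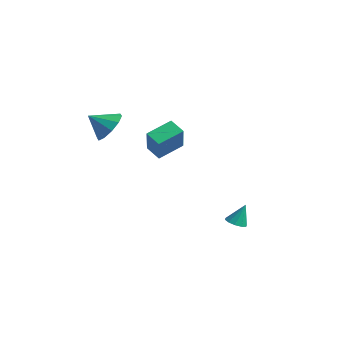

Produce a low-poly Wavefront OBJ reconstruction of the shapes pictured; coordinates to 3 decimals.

v -3.556 2.361 -1.646
v -4.463 2.216 -1.137
v -3.446 3.892 -1.015
v -4.353 3.747 -0.505
v -2.547 1.633 -0.055
v -3.454 1.488 0.455
v -2.437 3.164 0.577
v -3.344 3.019 1.086
v 3.61 2.04 -3.637
v 4.056 1.635 -3.542
v 3.79 2.52 -2.443
v 4.21 1.946 -3.69
v 4.135 2.292 -3.818
v 3.86 2.543 -3.877
v 3.489 2.601 -3.844
v 3.164 2.445 -3.733
v 3.01 2.134 -3.585
v 3.085 1.788 -3.457
v 3.36 1.538 -3.398
v 3.732 1.479 -3.431
v -3.338 -0.956 1.55
v -2.682 -1.725 1.171
v -3.942 -1.884 2.39
v -2.385 -1.441 1.698
v -2.453 -0.972 2.167
v -2.859 -0.496 2.401
v -3.448 -0.196 2.31
v -3.995 -0.187 1.928
v -4.292 -0.47 1.402
v -4.224 -0.94 0.932
v -3.818 -1.415 0.698
v -3.229 -1.715 0.79
f 2 4 1
f 5 2 1
f 1 4 3
f 3 5 1
f 2 8 4
f 6 2 5
f 6 8 2
f 4 8 3
f 7 5 3
f 3 8 7
f 7 6 5
f 8 6 7
f 10 9 12
f 10 12 11
f 12 9 13
f 12 13 11
f 13 9 14
f 13 14 11
f 14 9 15
f 14 15 11
f 15 9 16
f 15 16 11
f 16 9 17
f 16 17 11
f 17 9 18
f 17 18 11
f 18 9 19
f 18 19 11
f 19 9 20
f 19 20 11
f 20 9 10
f 20 10 11
f 22 21 24
f 22 24 23
f 24 21 25
f 24 25 23
f 25 21 26
f 25 26 23
f 26 21 27
f 26 27 23
f 27 21 28
f 27 28 23
f 28 21 29
f 28 29 23
f 29 21 30
f 29 30 23
f 30 21 31
f 30 31 23
f 31 21 32
f 31 32 23
f 32 21 22
f 32 22 23



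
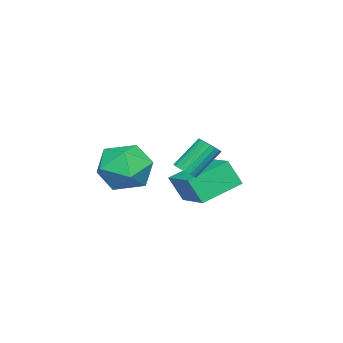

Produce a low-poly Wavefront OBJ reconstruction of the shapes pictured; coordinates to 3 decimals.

v -0.641 -1.988 0.086
v 0.014 -2.821 0.71
v -1.074 -3.359 -1.29
v -0.419 -4.192 -0.666
v -1.478 -3.771 -0.203
v -1.21 -2.923 0.647
v 0.15 -3.257 -1.227
v 0.418 -2.409 -0.377
v 0.503 -3.605 -0.102
v -0.502 -3.923 0.531
v -0.558 -2.257 -1.111
v -1.563 -2.575 -0.478
v 0.963 -0.019 0.466
v 1.333 0.332 0.473
v 0.667 1.01 1.621
v 0.297 0.659 1.614
v 1.18 0.422 0.331
v 0.515 1.1 1.479
v 0.984 0.425 0.216
v 0.319 1.103 1.364
v 0.784 0.34 0.151
v 0.119 1.018 1.299
v 0.62 0.184 0.148
v -0.045 0.862 1.296
v 0.523 -0.012 0.207
v -0.142 0.666 1.356
v 0.513 -0.21 0.319
v -0.152 0.468 1.467
v 0.593 -0.37 0.459
v -0.073 0.308 1.607
v 0.745 -0.46 0.601
v 0.08 0.218 1.749
v 0.941 -0.463 0.716
v 0.276 0.215 1.864
v 1.141 -0.378 0.781
v 0.476 0.3 1.929
v 1.305 -0.222 0.784
v 0.64 0.456 1.932
v 1.402 -0.026 0.724
v 0.737 0.652 1.873
v 1.412 0.172 0.613
v 0.747 0.85 1.761
v -3.398 -2.015 -2.786
v -3.237 -2.555 -1.648
v -4.809 -0.982 -2.096
v -4.648 -1.522 -0.958
v -2.192 -0.678 -2.322
v -2.031 -1.218 -1.184
v -3.603 0.355 -1.632
v -3.442 -0.185 -0.494
f 1 12 6
f 1 6 2
f 1 2 8
f 1 8 11
f 1 11 12
f 2 6 10
f 6 12 5
f 12 11 3
f 11 8 7
f 8 2 9
f 4 10 5
f 4 5 3
f 4 3 7
f 4 7 9
f 4 9 10
f 5 10 6
f 3 5 12
f 7 3 11
f 9 7 8
f 10 9 2
f 14 13 17
f 14 17 15
f 15 17 18
f 15 18 16
f 17 13 19
f 17 19 18
f 18 19 20
f 18 20 16
f 19 13 21
f 19 21 20
f 20 21 22
f 20 22 16
f 21 13 23
f 21 23 22
f 22 23 24
f 22 24 16
f 23 13 25
f 23 25 24
f 24 25 26
f 24 26 16
f 25 13 27
f 25 27 26
f 26 27 28
f 26 28 16
f 27 13 29
f 27 29 28
f 28 29 30
f 28 30 16
f 29 13 31
f 29 31 30
f 30 31 32
f 30 32 16
f 31 13 33
f 31 33 32
f 32 33 34
f 32 34 16
f 33 13 35
f 33 35 34
f 34 35 36
f 34 36 16
f 35 13 37
f 35 37 36
f 36 37 38
f 36 38 16
f 37 13 39
f 37 39 38
f 38 39 40
f 38 40 16
f 39 13 41
f 39 41 40
f 40 41 42
f 40 42 16
f 41 13 14
f 41 14 42
f 42 14 15
f 42 15 16
f 44 46 43
f 47 44 43
f 43 46 45
f 45 47 43
f 44 50 46
f 48 44 47
f 48 50 44
f 46 50 45
f 49 47 45
f 45 50 49
f 49 48 47
f 50 48 49



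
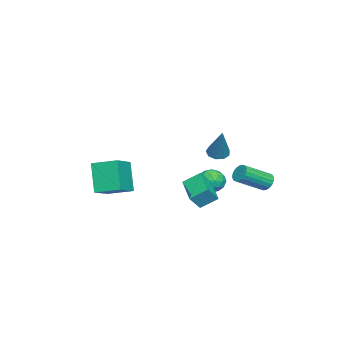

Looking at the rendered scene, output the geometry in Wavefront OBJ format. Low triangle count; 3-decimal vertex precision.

v -3.847 4.482 -2.914
v -3.548 4.387 -3.414
v -2.434 3.222 -2.525
v -2.733 3.318 -2.026
v -3.42 4.59 -3.308
v -2.307 3.426 -2.419
v -3.377 4.772 -3.123
v -2.264 3.608 -2.234
v -3.427 4.896 -2.897
v -2.313 3.732 -2.009
v -3.56 4.939 -2.675
v -2.447 3.775 -1.786
v -3.75 4.891 -2.5
v -2.636 3.727 -1.611
v -3.959 4.762 -2.407
v -2.845 3.598 -1.518
v -4.146 4.578 -2.415
v -3.032 3.413 -1.526
v -4.273 4.374 -2.521
v -3.16 3.21 -1.632
v -4.316 4.192 -2.706
v -3.203 3.028 -1.817
v -4.267 4.068 -2.931
v -3.153 2.904 -2.043
v -4.133 4.025 -3.154
v -3.02 2.861 -2.265
v -3.944 4.073 -3.329
v -2.83 2.909 -2.44
v -3.735 4.202 -3.422
v -2.621 3.038 -2.533
v -2.299 2.286 -0.495
v -1.81 1.926 -0.663
v -1.301 2.834 1.235
v -1.759 2.325 -0.818
v -1.961 2.706 -0.822
v -2.321 2.89 -0.673
v -2.67 2.792 -0.44
v -2.846 2.458 -0.233
v -2.765 2.043 -0.148
v -2.466 1.742 -0.226
v -2.089 1.696 -0.429
v 1.642 2.237 -1.875
v 1.366 3.088 -1.253
v 3.075 3.09 -2.407
v 2.798 3.941 -1.785
v 2.142 1.859 -1.135
v 1.865 2.71 -0.513
v 3.574 2.712 -1.667
v 3.298 3.563 -1.045
v -2.05 2.406 -2.088
v -1.596 2.101 -2.7
v -3.104 1.739 -2.54
v -2.65 1.434 -3.152
v -2.511 1.196 -2.379
v -1.859 1.608 -2.1
v -2.841 2.232 -3.14
v -2.189 2.644 -2.861
v -2.084 1.994 -3.35
v -1.881 1.354 -2.879
v -2.819 2.486 -2.361
v -2.616 1.846 -1.89
v -1.73 2.312 -2.354
v -2.97 1.528 -2.886
v -2.888 1.388 -2.432
v -2.621 1.209 -2.791
v -1.885 2.022 -2.002
v -1.618 1.843 -2.361
v -2.156 1.311 -2.173
v -3.082 1.997 -2.879
v -2.815 1.818 -3.238
v -2.079 2.631 -2.449
v -1.812 2.452 -2.808
v -2.544 2.529 -3.067
v -1.75 2.07 -3.096
v -2.37 1.678 -3.361
v -2.482 2.147 -3.354
v -2.099 2.389 -3.19
v -1.631 1.694 -2.819
v -2.25 1.302 -3.085
v -2.169 1.161 -2.631
v -1.786 1.404 -2.467
v -1.918 1.631 -3.201
v -2.45 2.538 -2.155
v -3.069 2.146 -2.421
v -2.914 2.436 -2.773
v -2.531 2.679 -2.609
v -2.33 2.162 -1.879
v -2.95 1.77 -2.144
v -2.601 1.451 -2.05
v -2.218 1.693 -1.886
v -2.782 2.209 -2.039
v -0.138 -3.006 -3.358
v -0.892 -3.465 -1.619
v -0.144 -1.564 -2.98
v -0.898 -2.023 -1.241
v 1.338 -3.157 -2.759
v 0.584 -3.616 -1.02
v 1.332 -1.715 -2.381
v 0.578 -2.174 -0.642
f 2 1 5
f 2 5 3
f 3 5 6
f 3 6 4
f 5 1 7
f 5 7 6
f 6 7 8
f 6 8 4
f 7 1 9
f 7 9 8
f 8 9 10
f 8 10 4
f 9 1 11
f 9 11 10
f 10 11 12
f 10 12 4
f 11 1 13
f 11 13 12
f 12 13 14
f 12 14 4
f 13 1 15
f 13 15 14
f 14 15 16
f 14 16 4
f 15 1 17
f 15 17 16
f 16 17 18
f 16 18 4
f 17 1 19
f 17 19 18
f 18 19 20
f 18 20 4
f 19 1 21
f 19 21 20
f 20 21 22
f 20 22 4
f 21 1 23
f 21 23 22
f 22 23 24
f 22 24 4
f 23 1 25
f 23 25 24
f 24 25 26
f 24 26 4
f 25 1 27
f 25 27 26
f 26 27 28
f 26 28 4
f 27 1 29
f 27 29 28
f 28 29 30
f 28 30 4
f 29 1 2
f 29 2 30
f 30 2 3
f 30 3 4
f 32 31 34
f 32 34 33
f 34 31 35
f 34 35 33
f 35 31 36
f 35 36 33
f 36 31 37
f 36 37 33
f 37 31 38
f 37 38 33
f 38 31 39
f 38 39 33
f 39 31 40
f 39 40 33
f 40 31 41
f 40 41 33
f 41 31 32
f 41 32 33
f 43 45 42
f 46 43 42
f 42 45 44
f 44 46 42
f 43 49 45
f 47 43 46
f 47 49 43
f 45 49 44
f 48 46 44
f 44 49 48
f 48 47 46
f 49 47 48
f 50 87 66
f 87 61 90
f 66 90 55
f 87 90 66
f 50 66 62
f 66 55 67
f 62 67 51
f 66 67 62
f 50 62 71
f 62 51 72
f 71 72 57
f 62 72 71
f 50 71 83
f 71 57 86
f 83 86 60
f 71 86 83
f 50 83 87
f 83 60 91
f 87 91 61
f 83 91 87
f 51 67 78
f 67 55 81
f 78 81 59
f 67 81 78
f 55 90 68
f 90 61 89
f 68 89 54
f 90 89 68
f 61 91 88
f 91 60 84
f 88 84 52
f 91 84 88
f 60 86 85
f 86 57 73
f 85 73 56
f 86 73 85
f 57 72 77
f 72 51 74
f 77 74 58
f 72 74 77
f 53 79 65
f 79 59 80
f 65 80 54
f 79 80 65
f 53 65 63
f 65 54 64
f 63 64 52
f 65 64 63
f 53 63 70
f 63 52 69
f 70 69 56
f 63 69 70
f 53 70 75
f 70 56 76
f 75 76 58
f 70 76 75
f 53 75 79
f 75 58 82
f 79 82 59
f 75 82 79
f 54 80 68
f 80 59 81
f 68 81 55
f 80 81 68
f 52 64 88
f 64 54 89
f 88 89 61
f 64 89 88
f 56 69 85
f 69 52 84
f 85 84 60
f 69 84 85
f 58 76 77
f 76 56 73
f 77 73 57
f 76 73 77
f 59 82 78
f 82 58 74
f 78 74 51
f 82 74 78
f 93 95 92
f 96 93 92
f 92 95 94
f 94 96 92
f 93 99 95
f 97 93 96
f 97 99 93
f 95 99 94
f 98 96 94
f 94 99 98
f 98 97 96
f 99 97 98



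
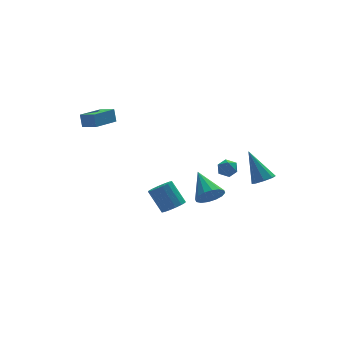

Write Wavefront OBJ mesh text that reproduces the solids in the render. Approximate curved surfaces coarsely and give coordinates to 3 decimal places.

v 1.989 0.581 -2.569
v 2.732 0.358 -2.113
v 1.891 2.299 -1.571
v 2.885 0.585 -2.49
v 2.798 0.811 -2.888
v 2.494 0.976 -3.2
v 2.054 1.034 -3.344
v 1.597 0.971 -3.279
v 1.245 0.803 -3.025
v 1.092 0.576 -2.648
v 1.179 0.35 -2.25
v 1.483 0.185 -1.938
v 1.923 0.127 -1.795
v 2.38 0.19 -1.859
v -4.786 2.534 3.34
v -4.801 2.853 4.139
v -3.338 3.405 3.02
v -3.353 3.724 3.818
v -4.247 1.756 3.662
v -4.262 2.075 4.46
v -2.799 2.627 3.341
v -2.814 2.946 4.14
v 2.201 0.018 0.295
v 2.476 0.427 -0.131
v 2.964 -0.687 0.111
v 3.239 -0.278 -0.315
v 3.244 -0.137 0.321
v 2.773 0.298 0.435
v 2.667 -0.558 -0.455
v 2.196 -0.123 -0.341
v 2.764 0.071 -0.595
v 3.121 0.331 -0.115
v 2.319 -0.591 0.095
v 2.676 -0.331 0.575
v -1.036 -1.786 -1.335
v -0.382 -1.44 -1.315
v -0.87 -0.589 -0.065
v -1.524 -0.934 -0.085
v -0.6 -1.226 -1.546
v -1.088 -0.375 -0.296
v -0.935 -1.162 -1.721
v -1.423 -0.31 -0.47
v -1.297 -1.265 -1.792
v -1.785 -0.413 -0.541
v -1.589 -1.508 -1.741
v -2.077 -0.656 -0.49
v -1.733 -1.825 -1.581
v -2.221 -0.973 -0.33
v -1.69 -2.131 -1.355
v -2.178 -1.28 -0.105
v -1.472 -2.345 -1.124
v -1.96 -1.494 0.126
v -1.137 -2.41 -0.95
v -1.625 -1.558 0.301
v -0.775 -2.307 -0.879
v -1.263 -1.455 0.372
v -0.483 -2.064 -0.93
v -0.971 -1.212 0.321
v -0.339 -1.747 -1.09
v -0.827 -0.895 0.161
v 3.741 -2.865 0.439
v 4.351 -2.527 0.384
v 3.279 -1.755 2.161
v 3.956 -2.28 0.12
v 3.434 -2.376 0.042
v 3.092 -2.759 0.197
v 3.13 -3.203 0.494
v 3.525 -3.45 0.758
v 4.047 -3.354 0.836
v 4.389 -2.971 0.681
f 2 1 4
f 2 4 3
f 4 1 5
f 4 5 3
f 5 1 6
f 5 6 3
f 6 1 7
f 6 7 3
f 7 1 8
f 7 8 3
f 8 1 9
f 8 9 3
f 9 1 10
f 9 10 3
f 10 1 11
f 10 11 3
f 11 1 12
f 11 12 3
f 12 1 13
f 12 13 3
f 13 1 14
f 13 14 3
f 14 1 2
f 14 2 3
f 16 18 15
f 19 16 15
f 15 18 17
f 17 19 15
f 16 22 18
f 20 16 19
f 20 22 16
f 18 22 17
f 21 19 17
f 17 22 21
f 21 20 19
f 22 20 21
f 23 34 28
f 23 28 24
f 23 24 30
f 23 30 33
f 23 33 34
f 24 28 32
f 28 34 27
f 34 33 25
f 33 30 29
f 30 24 31
f 26 32 27
f 26 27 25
f 26 25 29
f 26 29 31
f 26 31 32
f 27 32 28
f 25 27 34
f 29 25 33
f 31 29 30
f 32 31 24
f 36 35 39
f 36 39 37
f 37 39 40
f 37 40 38
f 39 35 41
f 39 41 40
f 40 41 42
f 40 42 38
f 41 35 43
f 41 43 42
f 42 43 44
f 42 44 38
f 43 35 45
f 43 45 44
f 44 45 46
f 44 46 38
f 45 35 47
f 45 47 46
f 46 47 48
f 46 48 38
f 47 35 49
f 47 49 48
f 48 49 50
f 48 50 38
f 49 35 51
f 49 51 50
f 50 51 52
f 50 52 38
f 51 35 53
f 51 53 52
f 52 53 54
f 52 54 38
f 53 35 55
f 53 55 54
f 54 55 56
f 54 56 38
f 55 35 57
f 55 57 56
f 56 57 58
f 56 58 38
f 57 35 59
f 57 59 58
f 58 59 60
f 58 60 38
f 59 35 36
f 59 36 60
f 60 36 37
f 60 37 38
f 62 61 64
f 62 64 63
f 64 61 65
f 64 65 63
f 65 61 66
f 65 66 63
f 66 61 67
f 66 67 63
f 67 61 68
f 67 68 63
f 68 61 69
f 68 69 63
f 69 61 70
f 69 70 63
f 70 61 62
f 70 62 63



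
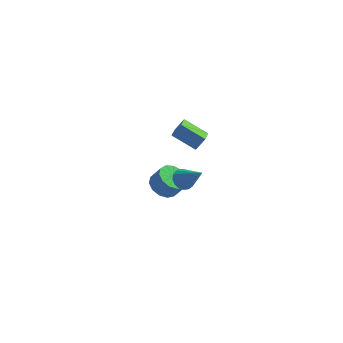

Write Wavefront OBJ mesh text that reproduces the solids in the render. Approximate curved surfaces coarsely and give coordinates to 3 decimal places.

v -0.63 -0.888 4.14
v -0.128 -0.589 4.889
v -0.615 0.344 3.638
v -0.112 0.642 4.387
v 0.812 -1.242 3.313
v 1.315 -0.944 4.062
v 0.828 -0.011 2.811
v 1.33 0.288 3.56
v 0.264 -2.385 1.532
v 0.855 -2.162 1.167
v 1.436 -3.175 2.948
v 0.781 -1.894 1.378
v 0.588 -1.738 1.625
v 0.321 -1.731 1.85
v 0.041 -1.873 2.002
v -0.188 -2.133 2.047
v -0.314 -2.451 1.974
v -0.307 -2.754 1.8
v -0.17 -2.972 1.564
v 0.067 -3.056 1.321
v 0.349 -2.986 1.127
v 0.611 -2.779 1.025
v 0.794 -2.482 1.04
v -1.776 3.496 -4.457
v -0.912 3.584 -4.991
v -0.259 3.453 -3.957
v -1.124 3.364 -3.423
v -1.058 4.116 -4.831
v -0.406 3.985 -3.797
v -1.433 4.451 -4.552
v -0.78 4.32 -3.518
v -1.916 4.483 -4.243
v -1.264 4.352 -3.209
v -2.355 4.201 -4.002
v -1.703 4.07 -2.968
v -2.611 3.695 -3.906
v -1.958 3.564 -2.871
v -2.601 3.126 -3.984
v -1.948 2.995 -2.95
v -2.329 2.674 -4.213
v -1.677 2.543 -3.178
v -1.882 2.483 -4.519
v -1.23 2.352 -3.485
v -1.401 2.613 -4.806
v -0.749 2.482 -3.771
v -1.04 3.024 -4.982
v -0.387 2.893 -3.947
f 2 4 1
f 5 2 1
f 1 4 3
f 3 5 1
f 2 8 4
f 6 2 5
f 6 8 2
f 4 8 3
f 7 5 3
f 3 8 7
f 7 6 5
f 8 6 7
f 10 9 12
f 10 12 11
f 12 9 13
f 12 13 11
f 13 9 14
f 13 14 11
f 14 9 15
f 14 15 11
f 15 9 16
f 15 16 11
f 16 9 17
f 16 17 11
f 17 9 18
f 17 18 11
f 18 9 19
f 18 19 11
f 19 9 20
f 19 20 11
f 20 9 21
f 20 21 11
f 21 9 22
f 21 22 11
f 22 9 23
f 22 23 11
f 23 9 10
f 23 10 11
f 25 24 28
f 25 28 26
f 26 28 29
f 26 29 27
f 28 24 30
f 28 30 29
f 29 30 31
f 29 31 27
f 30 24 32
f 30 32 31
f 31 32 33
f 31 33 27
f 32 24 34
f 32 34 33
f 33 34 35
f 33 35 27
f 34 24 36
f 34 36 35
f 35 36 37
f 35 37 27
f 36 24 38
f 36 38 37
f 37 38 39
f 37 39 27
f 38 24 40
f 38 40 39
f 39 40 41
f 39 41 27
f 40 24 42
f 40 42 41
f 41 42 43
f 41 43 27
f 42 24 44
f 42 44 43
f 43 44 45
f 43 45 27
f 44 24 46
f 44 46 45
f 45 46 47
f 45 47 27
f 46 24 25
f 46 25 47
f 47 25 26
f 47 26 27



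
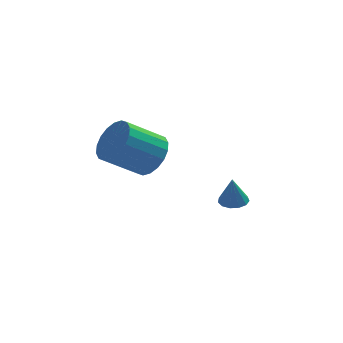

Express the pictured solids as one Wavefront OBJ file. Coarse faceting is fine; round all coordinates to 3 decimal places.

v -3.151 1.543 -0.146
v -2.601 1.77 0.645
v -4.038 1.525 1.717
v -4.589 1.297 0.926
v -2.76 2.162 0.52
v -4.198 1.916 1.592
v -2.997 2.431 0.264
v -4.435 2.185 1.336
v -3.265 2.524 -0.073
v -4.702 2.278 0.998
v -3.51 2.422 -0.425
v -4.947 2.177 0.647
v -3.684 2.147 -0.722
v -5.121 1.901 0.35
v -3.752 1.752 -0.904
v -5.19 1.506 0.168
v -3.702 1.315 -0.937
v -5.139 1.07 0.135
v -3.542 0.924 -0.812
v -4.98 0.678 0.26
v -3.305 0.655 -0.556
v -4.743 0.409 0.516
v -3.038 0.562 -0.218
v -4.475 0.316 0.853
v -2.793 0.663 0.133
v -4.23 0.418 1.205
v -2.619 0.939 0.43
v -4.056 0.693 1.502
v -2.55 1.334 0.612
v -3.988 1.088 1.684
v 0.391 4.024 -4.537
v 0.99 3.864 -4.509
v 0.309 3.936 -3.263
v 0.98 4.212 -4.486
v 0.783 4.501 -4.479
v 0.462 4.638 -4.49
v 0.118 4.58 -4.517
v -0.138 4.346 -4.549
v -0.227 4.009 -4.578
v -0.119 3.677 -4.594
v 0.151 3.455 -4.592
v 0.497 3.414 -4.572
v 0.81 3.566 -4.541
f 2 1 5
f 2 5 3
f 3 5 6
f 3 6 4
f 5 1 7
f 5 7 6
f 6 7 8
f 6 8 4
f 7 1 9
f 7 9 8
f 8 9 10
f 8 10 4
f 9 1 11
f 9 11 10
f 10 11 12
f 10 12 4
f 11 1 13
f 11 13 12
f 12 13 14
f 12 14 4
f 13 1 15
f 13 15 14
f 14 15 16
f 14 16 4
f 15 1 17
f 15 17 16
f 16 17 18
f 16 18 4
f 17 1 19
f 17 19 18
f 18 19 20
f 18 20 4
f 19 1 21
f 19 21 20
f 20 21 22
f 20 22 4
f 21 1 23
f 21 23 22
f 22 23 24
f 22 24 4
f 23 1 25
f 23 25 24
f 24 25 26
f 24 26 4
f 25 1 27
f 25 27 26
f 26 27 28
f 26 28 4
f 27 1 29
f 27 29 28
f 28 29 30
f 28 30 4
f 29 1 2
f 29 2 30
f 30 2 3
f 30 3 4
f 32 31 34
f 32 34 33
f 34 31 35
f 34 35 33
f 35 31 36
f 35 36 33
f 36 31 37
f 36 37 33
f 37 31 38
f 37 38 33
f 38 31 39
f 38 39 33
f 39 31 40
f 39 40 33
f 40 31 41
f 40 41 33
f 41 31 42
f 41 42 33
f 42 31 43
f 42 43 33
f 43 31 32
f 43 32 33



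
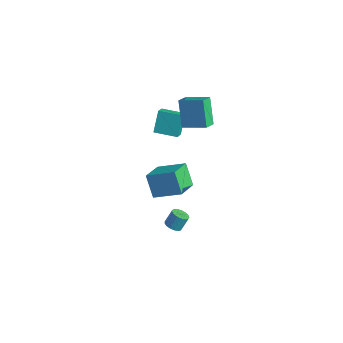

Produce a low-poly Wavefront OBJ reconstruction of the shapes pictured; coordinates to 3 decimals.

v -3.763 2.402 -3.604
v -3.08 0.835 -2.873
v -2.261 3.446 -2.772
v -1.577 1.879 -2.04
v -2.823 2.161 -5
v -2.139 0.594 -4.268
v -1.32 3.205 -4.167
v -0.637 1.638 -3.436
v 2.237 -1.661 -1.84
v 2.637 -1.333 -2.079
v 2.723 -0.81 -1.219
v 2.323 -1.139 -0.98
v 2.404 -1.203 -2.135
v 2.489 -0.68 -1.275
v 2.133 -1.178 -2.123
v 2.218 -0.655 -1.264
v 1.885 -1.264 -2.047
v 1.971 -0.741 -1.187
v 1.719 -1.44 -1.923
v 1.804 -0.918 -1.063
v 1.671 -1.668 -1.78
v 1.756 -1.145 -0.92
v 1.752 -1.894 -1.651
v 1.838 -1.371 -0.791
v 1.945 -2.066 -1.565
v 2.031 -1.544 -0.705
v 2.205 -2.146 -1.542
v 2.291 -1.623 -0.682
v 2.472 -2.115 -1.587
v 2.558 -1.592 -0.728
v 2.686 -1.98 -1.691
v 2.771 -1.457 -0.831
v 2.796 -1.772 -1.828
v 2.882 -1.249 -0.968
v 2.779 -1.539 -1.968
v 2.864 -1.016 -1.108
v -1.936 2.524 4.644
v -0.569 3.264 5.169
v -2.222 3.371 4.196
v -0.856 4.111 4.721
v -1.004 1.969 2.999
v 0.362 2.709 3.524
v -1.291 2.816 2.551
v 0.076 3.556 3.076
v -3.236 1.915 1.09
v -3.673 2.703 2.4
v -1.95 2.723 1.032
v -2.387 3.511 2.342
v -2.793 1.249 1.638
v -3.23 2.037 2.948
v -1.507 2.057 1.58
v -1.944 2.845 2.89
f 2 4 1
f 5 2 1
f 1 4 3
f 3 5 1
f 2 8 4
f 6 2 5
f 6 8 2
f 4 8 3
f 7 5 3
f 3 8 7
f 7 6 5
f 8 6 7
f 10 9 13
f 10 13 11
f 11 13 14
f 11 14 12
f 13 9 15
f 13 15 14
f 14 15 16
f 14 16 12
f 15 9 17
f 15 17 16
f 16 17 18
f 16 18 12
f 17 9 19
f 17 19 18
f 18 19 20
f 18 20 12
f 19 9 21
f 19 21 20
f 20 21 22
f 20 22 12
f 21 9 23
f 21 23 22
f 22 23 24
f 22 24 12
f 23 9 25
f 23 25 24
f 24 25 26
f 24 26 12
f 25 9 27
f 25 27 26
f 26 27 28
f 26 28 12
f 27 9 29
f 27 29 28
f 28 29 30
f 28 30 12
f 29 9 31
f 29 31 30
f 30 31 32
f 30 32 12
f 31 9 33
f 31 33 32
f 32 33 34
f 32 34 12
f 33 9 35
f 33 35 34
f 34 35 36
f 34 36 12
f 35 9 10
f 35 10 36
f 36 10 11
f 36 11 12
f 38 40 37
f 41 38 37
f 37 40 39
f 39 41 37
f 38 44 40
f 42 38 41
f 42 44 38
f 40 44 39
f 43 41 39
f 39 44 43
f 43 42 41
f 44 42 43
f 46 48 45
f 49 46 45
f 45 48 47
f 47 49 45
f 46 52 48
f 50 46 49
f 50 52 46
f 48 52 47
f 51 49 47
f 47 52 51
f 51 50 49
f 52 50 51



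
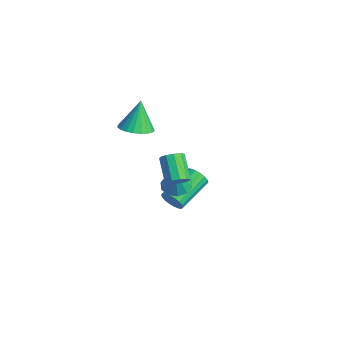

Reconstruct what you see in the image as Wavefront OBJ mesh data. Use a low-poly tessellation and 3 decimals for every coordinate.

v 4.091 -3.055 1.161
v 4.376 -3.474 1.535
v 3.234 -3.325 2.573
v 2.949 -2.905 2.199
v 4.508 -3.12 1.629
v 3.366 -2.971 2.667
v 4.48 -2.741 1.544
v 3.339 -2.592 2.582
v 4.304 -2.482 1.313
v 3.163 -2.332 2.351
v 4.046 -2.441 1.024
v 2.905 -2.292 2.062
v 3.806 -2.635 0.787
v 2.664 -2.486 1.825
v 3.674 -2.989 0.693
v 2.532 -2.84 1.731
v 3.701 -3.368 0.778
v 2.56 -3.219 1.816
v 3.877 -3.628 1.009
v 2.736 -3.478 2.047
v 4.135 -3.668 1.298
v 2.994 -3.519 2.336
v 0.022 -1.727 -3.588
v 0.36 -1.334 -4.058
v -0.545 0.441 -3.223
v -0.882 0.047 -2.752
v 0.092 -1.402 -4.203
v -0.812 0.373 -3.368
v -0.189 -1.534 -4.227
v -1.093 0.241 -3.391
v -0.428 -1.705 -4.123
v -1.332 0.07 -3.288
v -0.578 -1.88 -3.914
v -1.483 -0.105 -3.078
v -0.609 -2.025 -3.64
v -1.514 -0.25 -2.804
v -0.516 -2.111 -3.356
v -1.42 -0.336 -2.52
v -0.315 -2.121 -3.117
v -1.22 -0.346 -2.282
v -0.048 -2.053 -2.972
v -0.952 -0.278 -2.137
v 0.233 -1.921 -2.949
v -0.671 -0.146 -2.113
v 0.472 -1.75 -3.052
v -0.432 0.025 -2.217
v 0.623 -1.575 -3.262
v -0.282 0.2 -2.426
v 0.654 -1.43 -3.536
v -0.251 0.345 -2.7
v 0.56 -1.344 -3.82
v -0.344 0.431 -2.984
v -3 -2.518 0.251
v -2.057 -2.584 0.468
v -3.38 -2.082 2.029
v -2.093 -2.196 0.365
v -2.285 -1.863 0.243
v -2.601 -1.643 0.122
v -2.986 -1.575 0.023
v -3.373 -1.67 -0.037
v -3.696 -1.911 -0.046
v -3.899 -2.258 -0.005
v -3.946 -2.649 0.081
v -3.83 -3.017 0.196
v -3.57 -3.3 0.321
v -3.212 -3.447 0.433
v -2.817 -3.433 0.514
v -2.454 -3.261 0.549
v -2.185 -2.961 0.533
v 1.05 -1.912 -1.538
v 1.478 -2.538 -1.822
v 1.63 -2.248 0.078
v 1.768 -2.131 -1.842
v 1.784 -1.64 -1.745
v 1.52 -1.253 -1.57
v 1.076 -1.118 -1.382
v 0.622 -1.286 -1.254
v 0.331 -1.693 -1.235
v 0.316 -2.184 -1.331
v 0.58 -2.571 -1.507
v 1.024 -2.706 -1.694
f 2 1 5
f 2 5 3
f 3 5 6
f 3 6 4
f 5 1 7
f 5 7 6
f 6 7 8
f 6 8 4
f 7 1 9
f 7 9 8
f 8 9 10
f 8 10 4
f 9 1 11
f 9 11 10
f 10 11 12
f 10 12 4
f 11 1 13
f 11 13 12
f 12 13 14
f 12 14 4
f 13 1 15
f 13 15 14
f 14 15 16
f 14 16 4
f 15 1 17
f 15 17 16
f 16 17 18
f 16 18 4
f 17 1 19
f 17 19 18
f 18 19 20
f 18 20 4
f 19 1 21
f 19 21 20
f 20 21 22
f 20 22 4
f 21 1 2
f 21 2 22
f 22 2 3
f 22 3 4
f 24 23 27
f 24 27 25
f 25 27 28
f 25 28 26
f 27 23 29
f 27 29 28
f 28 29 30
f 28 30 26
f 29 23 31
f 29 31 30
f 30 31 32
f 30 32 26
f 31 23 33
f 31 33 32
f 32 33 34
f 32 34 26
f 33 23 35
f 33 35 34
f 34 35 36
f 34 36 26
f 35 23 37
f 35 37 36
f 36 37 38
f 36 38 26
f 37 23 39
f 37 39 38
f 38 39 40
f 38 40 26
f 39 23 41
f 39 41 40
f 40 41 42
f 40 42 26
f 41 23 43
f 41 43 42
f 42 43 44
f 42 44 26
f 43 23 45
f 43 45 44
f 44 45 46
f 44 46 26
f 45 23 47
f 45 47 46
f 46 47 48
f 46 48 26
f 47 23 49
f 47 49 48
f 48 49 50
f 48 50 26
f 49 23 51
f 49 51 50
f 50 51 52
f 50 52 26
f 51 23 24
f 51 24 52
f 52 24 25
f 52 25 26
f 54 53 56
f 54 56 55
f 56 53 57
f 56 57 55
f 57 53 58
f 57 58 55
f 58 53 59
f 58 59 55
f 59 53 60
f 59 60 55
f 60 53 61
f 60 61 55
f 61 53 62
f 61 62 55
f 62 53 63
f 62 63 55
f 63 53 64
f 63 64 55
f 64 53 65
f 64 65 55
f 65 53 66
f 65 66 55
f 66 53 67
f 66 67 55
f 67 53 68
f 67 68 55
f 68 53 69
f 68 69 55
f 69 53 54
f 69 54 55
f 71 70 73
f 71 73 72
f 73 70 74
f 73 74 72
f 74 70 75
f 74 75 72
f 75 70 76
f 75 76 72
f 76 70 77
f 76 77 72
f 77 70 78
f 77 78 72
f 78 70 79
f 78 79 72
f 79 70 80
f 79 80 72
f 80 70 81
f 80 81 72
f 81 70 71
f 81 71 72



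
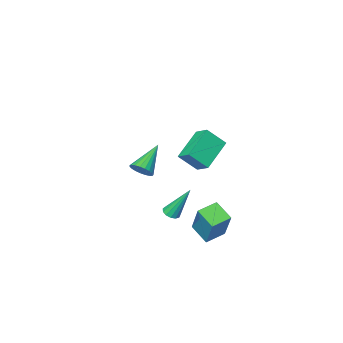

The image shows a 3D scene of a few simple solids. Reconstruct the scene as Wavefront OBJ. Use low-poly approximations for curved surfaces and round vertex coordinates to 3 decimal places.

v 2.042 2.728 -2.984
v 2.332 3.774 -1.105
v 1.861 3.811 -3.56
v 2.15 4.858 -1.681
v 3.17 2.802 -3.199
v 3.459 3.849 -1.32
v 2.988 3.886 -3.775
v 3.278 4.932 -1.896
v 2.856 0.204 -3.735
v 3.33 0.159 -3.55
v 2.184 0.956 -1.825
v 3.311 0.423 -3.661
v 3.148 0.618 -3.796
v 2.892 0.681 -3.91
v 2.625 0.593 -3.97
v 2.431 0.381 -3.954
v 2.373 0.113 -3.869
v 2.467 -0.127 -3.742
v 2.686 -0.261 -3.612
v 2.958 -0.248 -3.521
v 3.198 -0.092 -3.498
v 2.951 -2.796 -2.157
v 3.431 -2.98 -1.682
v 1.529 -3.524 -1.003
v 3.362 -2.711 -1.597
v 3.222 -2.456 -1.609
v 3.035 -2.26 -1.716
v 2.833 -2.157 -1.899
v 2.652 -2.164 -2.126
v 2.523 -2.281 -2.359
v 2.467 -2.487 -2.557
v 2.495 -2.746 -2.686
v 2.602 -3.014 -2.724
v 2.769 -3.245 -2.663
v 2.968 -3.398 -2.515
v 3.163 -3.447 -2.305
v 3.322 -3.383 -2.07
v 3.417 -3.218 -1.849
v 1.915 2.904 2.462
v 1.803 3.739 3
v 3.405 3.685 1.559
v 3.293 4.521 2.097
v 2.727 2.419 3.383
v 2.615 3.255 3.921
v 4.217 3.201 2.48
v 4.105 4.036 3.018
f 2 4 1
f 5 2 1
f 1 4 3
f 3 5 1
f 2 8 4
f 6 2 5
f 6 8 2
f 4 8 3
f 7 5 3
f 3 8 7
f 7 6 5
f 8 6 7
f 10 9 12
f 10 12 11
f 12 9 13
f 12 13 11
f 13 9 14
f 13 14 11
f 14 9 15
f 14 15 11
f 15 9 16
f 15 16 11
f 16 9 17
f 16 17 11
f 17 9 18
f 17 18 11
f 18 9 19
f 18 19 11
f 19 9 20
f 19 20 11
f 20 9 21
f 20 21 11
f 21 9 10
f 21 10 11
f 23 22 25
f 23 25 24
f 25 22 26
f 25 26 24
f 26 22 27
f 26 27 24
f 27 22 28
f 27 28 24
f 28 22 29
f 28 29 24
f 29 22 30
f 29 30 24
f 30 22 31
f 30 31 24
f 31 22 32
f 31 32 24
f 32 22 33
f 32 33 24
f 33 22 34
f 33 34 24
f 34 22 35
f 34 35 24
f 35 22 36
f 35 36 24
f 36 22 37
f 36 37 24
f 37 22 38
f 37 38 24
f 38 22 23
f 38 23 24
f 40 42 39
f 43 40 39
f 39 42 41
f 41 43 39
f 40 46 42
f 44 40 43
f 44 46 40
f 42 46 41
f 45 43 41
f 41 46 45
f 45 44 43
f 46 44 45



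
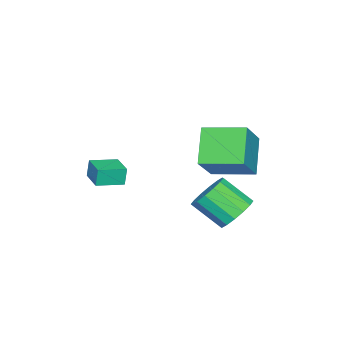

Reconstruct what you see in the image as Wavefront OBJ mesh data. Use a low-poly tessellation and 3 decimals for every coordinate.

v -3.287 0.808 1.073
v -4.671 0.291 2.479
v -3.716 2.799 1.383
v -5.101 2.281 2.789
v -1.759 0.899 2.611
v -3.144 0.381 4.017
v -2.189 2.889 2.921
v -3.573 2.372 4.327
v -2.253 -3.443 0.416
v -2.408 -3.4 1.332
v -1.378 -2.5 0.521
v -1.533 -2.457 1.437
v -1.287 -4.363 0.623
v -1.442 -4.32 1.539
v -0.412 -3.42 0.728
v -0.567 -3.377 1.644
v -2.633 2.394 -0.686
v -1.762 2.08 -1.159
v -1.655 0.672 -0.027
v -2.527 0.986 0.446
v -1.597 2.408 -0.766
v -1.49 1.001 0.366
v -1.709 2.733 -0.352
v -1.602 1.325 0.781
v -2.069 2.967 -0.027
v -1.962 1.559 1.105
v -2.58 3.047 0.121
v -2.473 1.639 1.254
v -3.106 2.953 0.053
v -2.999 1.545 1.185
v -3.505 2.708 -0.213
v -3.398 1.3 0.919
v -3.67 2.379 -0.606
v -3.563 0.972 0.526
v -3.558 2.055 -1.021
v -3.451 0.647 0.112
v -3.198 1.821 -1.345
v -3.091 0.413 -0.213
v -2.687 1.741 -1.494
v -2.58 0.333 -0.361
v -2.161 1.835 -1.425
v -2.054 0.427 -0.293
f 2 4 1
f 5 2 1
f 1 4 3
f 3 5 1
f 2 8 4
f 6 2 5
f 6 8 2
f 4 8 3
f 7 5 3
f 3 8 7
f 7 6 5
f 8 6 7
f 10 12 9
f 13 10 9
f 9 12 11
f 11 13 9
f 10 16 12
f 14 10 13
f 14 16 10
f 12 16 11
f 15 13 11
f 11 16 15
f 15 14 13
f 16 14 15
f 18 17 21
f 18 21 19
f 19 21 22
f 19 22 20
f 21 17 23
f 21 23 22
f 22 23 24
f 22 24 20
f 23 17 25
f 23 25 24
f 24 25 26
f 24 26 20
f 25 17 27
f 25 27 26
f 26 27 28
f 26 28 20
f 27 17 29
f 27 29 28
f 28 29 30
f 28 30 20
f 29 17 31
f 29 31 30
f 30 31 32
f 30 32 20
f 31 17 33
f 31 33 32
f 32 33 34
f 32 34 20
f 33 17 35
f 33 35 34
f 34 35 36
f 34 36 20
f 35 17 37
f 35 37 36
f 36 37 38
f 36 38 20
f 37 17 39
f 37 39 38
f 38 39 40
f 38 40 20
f 39 17 41
f 39 41 40
f 40 41 42
f 40 42 20
f 41 17 18
f 41 18 42
f 42 18 19
f 42 19 20



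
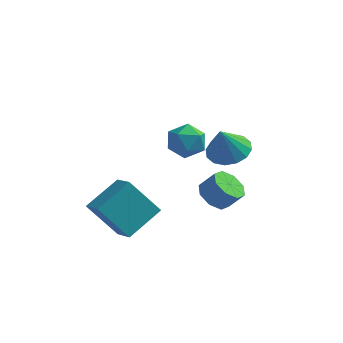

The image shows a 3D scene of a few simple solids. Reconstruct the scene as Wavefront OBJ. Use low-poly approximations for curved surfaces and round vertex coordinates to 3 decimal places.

v 1.058 0.107 2.423
v 2.042 0.157 2.591
v 0.842 -0.467 3.857
v 1.856 0.615 2.746
v 1.456 0.936 2.815
v 0.95 1.036 2.778
v 0.472 0.886 2.647
v 0.151 0.528 2.455
v 0.073 0.057 2.255
v 0.259 -0.401 2.099
v 0.659 -0.722 2.031
v 1.166 -0.821 2.067
v 1.644 -0.672 2.199
v 1.965 -0.313 2.391
v -0.203 2.247 -2.211
v 0.486 2.269 -2.774
v 1.172 2.356 -1.932
v 0.483 2.333 -1.369
v 0.24 2.89 -2.638
v 0.926 2.977 -1.796
v -0.265 3.133 -2.252
v 0.42 3.22 -1.409
v -0.734 2.858 -1.842
v -0.048 2.945 -0.999
v -0.892 2.224 -1.648
v -0.206 2.311 -0.806
v -0.646 1.603 -1.784
v 0.04 1.69 -0.942
v -0.14 1.36 -2.171
v 0.545 1.447 -1.328
v 0.328 1.635 -2.581
v 1.014 1.722 -1.738
v -0.672 -0.471 3.577
v 0.235 -0.651 3.718
v -0.935 -1.949 3.382
v -0.028 -2.129 3.523
v -0.561 -1.832 4.232
v -0.399 -0.918 4.352
v -0.301 -1.682 2.748
v -0.139 -0.768 2.868
v 0.464 -1.399 3.205
v 0.304 -1.492 4.122
v -1.004 -1.108 2.978
v -1.164 -1.201 3.895
v -3.746 -2.822 -0.396
v -2.847 -1.347 0.509
v -4.603 -1.913 -1.028
v -3.704 -0.438 -0.123
v -2.396 -2.662 -1.997
v -1.497 -1.187 -1.092
v -3.253 -1.753 -2.629
v -2.354 -0.278 -1.724
f 2 1 4
f 2 4 3
f 4 1 5
f 4 5 3
f 5 1 6
f 5 6 3
f 6 1 7
f 6 7 3
f 7 1 8
f 7 8 3
f 8 1 9
f 8 9 3
f 9 1 10
f 9 10 3
f 10 1 11
f 10 11 3
f 11 1 12
f 11 12 3
f 12 1 13
f 12 13 3
f 13 1 14
f 13 14 3
f 14 1 2
f 14 2 3
f 16 15 19
f 16 19 17
f 17 19 20
f 17 20 18
f 19 15 21
f 19 21 20
f 20 21 22
f 20 22 18
f 21 15 23
f 21 23 22
f 22 23 24
f 22 24 18
f 23 15 25
f 23 25 24
f 24 25 26
f 24 26 18
f 25 15 27
f 25 27 26
f 26 27 28
f 26 28 18
f 27 15 29
f 27 29 28
f 28 29 30
f 28 30 18
f 29 15 31
f 29 31 30
f 30 31 32
f 30 32 18
f 31 15 16
f 31 16 32
f 32 16 17
f 32 17 18
f 33 44 38
f 33 38 34
f 33 34 40
f 33 40 43
f 33 43 44
f 34 38 42
f 38 44 37
f 44 43 35
f 43 40 39
f 40 34 41
f 36 42 37
f 36 37 35
f 36 35 39
f 36 39 41
f 36 41 42
f 37 42 38
f 35 37 44
f 39 35 43
f 41 39 40
f 42 41 34
f 46 48 45
f 49 46 45
f 45 48 47
f 47 49 45
f 46 52 48
f 50 46 49
f 50 52 46
f 48 52 47
f 51 49 47
f 47 52 51
f 51 50 49
f 52 50 51



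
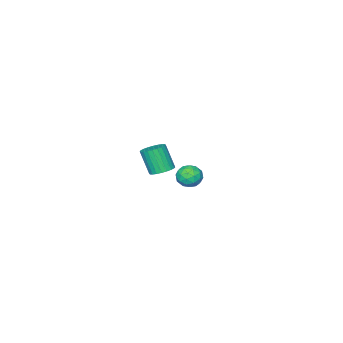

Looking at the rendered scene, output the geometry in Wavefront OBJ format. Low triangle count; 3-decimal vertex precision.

v -3.79 -3.46 -1.166
v -3.488 -3.015 -1.637
v -3.452 -4.365 -1.803
v -3.15 -3.92 -2.274
v -2.869 -3.993 -1.621
v -3.078 -3.434 -1.227
v -3.862 -3.946 -2.213
v -4.071 -3.387 -1.819
v -3.532 -3.315 -2.284
v -2.919 -3.345 -1.918
v -4.021 -4.035 -1.522
v -3.408 -4.065 -1.156
v -3.669 -3.158 -1.345
v -3.271 -4.222 -2.095
v -3.107 -4.265 -1.711
v -2.929 -4.003 -1.987
v -3.428 -3.405 -1.104
v -3.25 -3.143 -1.381
v -2.887 -3.718 -1.372
v -3.69 -4.237 -2.059
v -3.512 -3.975 -2.336
v -4.011 -3.377 -1.453
v -3.833 -3.115 -1.729
v -4.053 -3.662 -2.068
v -3.517 -3.073 -2.003
v -3.318 -3.605 -2.377
v -3.737 -3.62 -2.342
v -3.86 -3.292 -2.11
v -3.156 -3.09 -1.787
v -2.958 -3.622 -2.162
v -2.793 -3.665 -1.778
v -2.916 -3.337 -1.546
v -3.182 -3.267 -2.168
v -3.982 -3.758 -1.278
v -3.784 -4.29 -1.653
v -4.024 -4.043 -1.894
v -4.147 -3.715 -1.662
v -3.622 -3.775 -1.063
v -3.423 -4.307 -1.437
v -3.08 -4.088 -1.33
v -3.203 -3.76 -1.098
v -3.758 -4.113 -1.272
v 2.927 0.948 3.342
v 3.356 0.585 3.162
v 3.362 0.009 4.338
v 2.933 0.372 4.518
v 3.478 0.761 3.247
v 3.485 0.185 4.423
v 3.517 0.965 3.347
v 3.523 0.389 4.523
v 3.465 1.166 3.445
v 3.472 0.59 4.622
v 3.332 1.334 3.529
v 3.338 0.758 4.705
v 3.137 1.444 3.583
v 3.143 0.868 4.76
v 2.91 1.478 3.601
v 2.916 0.902 4.778
v 2.685 1.431 3.58
v 2.692 0.855 4.756
v 2.498 1.311 3.522
v 2.504 0.735 4.698
v 2.375 1.135 3.437
v 2.382 0.559 4.613
v 2.337 0.931 3.337
v 2.343 0.355 4.513
v 2.388 0.73 3.238
v 2.395 0.154 4.415
v 2.522 0.562 3.155
v 2.528 -0.014 4.331
v 2.717 0.452 3.1
v 2.723 -0.124 4.277
v 2.944 0.418 3.082
v 2.95 -0.158 4.259
v 3.168 0.465 3.104
v 3.175 -0.111 4.28
f 1 38 17
f 38 12 41
f 17 41 6
f 38 41 17
f 1 17 13
f 17 6 18
f 13 18 2
f 17 18 13
f 1 13 22
f 13 2 23
f 22 23 8
f 13 23 22
f 1 22 34
f 22 8 37
f 34 37 11
f 22 37 34
f 1 34 38
f 34 11 42
f 38 42 12
f 34 42 38
f 2 18 29
f 18 6 32
f 29 32 10
f 18 32 29
f 6 41 19
f 41 12 40
f 19 40 5
f 41 40 19
f 12 42 39
f 42 11 35
f 39 35 3
f 42 35 39
f 11 37 36
f 37 8 24
f 36 24 7
f 37 24 36
f 8 23 28
f 23 2 25
f 28 25 9
f 23 25 28
f 4 30 16
f 30 10 31
f 16 31 5
f 30 31 16
f 4 16 14
f 16 5 15
f 14 15 3
f 16 15 14
f 4 14 21
f 14 3 20
f 21 20 7
f 14 20 21
f 4 21 26
f 21 7 27
f 26 27 9
f 21 27 26
f 4 26 30
f 26 9 33
f 30 33 10
f 26 33 30
f 5 31 19
f 31 10 32
f 19 32 6
f 31 32 19
f 3 15 39
f 15 5 40
f 39 40 12
f 15 40 39
f 7 20 36
f 20 3 35
f 36 35 11
f 20 35 36
f 9 27 28
f 27 7 24
f 28 24 8
f 27 24 28
f 10 33 29
f 33 9 25
f 29 25 2
f 33 25 29
f 44 43 47
f 44 47 45
f 45 47 48
f 45 48 46
f 47 43 49
f 47 49 48
f 48 49 50
f 48 50 46
f 49 43 51
f 49 51 50
f 50 51 52
f 50 52 46
f 51 43 53
f 51 53 52
f 52 53 54
f 52 54 46
f 53 43 55
f 53 55 54
f 54 55 56
f 54 56 46
f 55 43 57
f 55 57 56
f 56 57 58
f 56 58 46
f 57 43 59
f 57 59 58
f 58 59 60
f 58 60 46
f 59 43 61
f 59 61 60
f 60 61 62
f 60 62 46
f 61 43 63
f 61 63 62
f 62 63 64
f 62 64 46
f 63 43 65
f 63 65 64
f 64 65 66
f 64 66 46
f 65 43 67
f 65 67 66
f 66 67 68
f 66 68 46
f 67 43 69
f 67 69 68
f 68 69 70
f 68 70 46
f 69 43 71
f 69 71 70
f 70 71 72
f 70 72 46
f 71 43 73
f 71 73 72
f 72 73 74
f 72 74 46
f 73 43 75
f 73 75 74
f 74 75 76
f 74 76 46
f 75 43 44
f 75 44 76
f 76 44 45
f 76 45 46

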